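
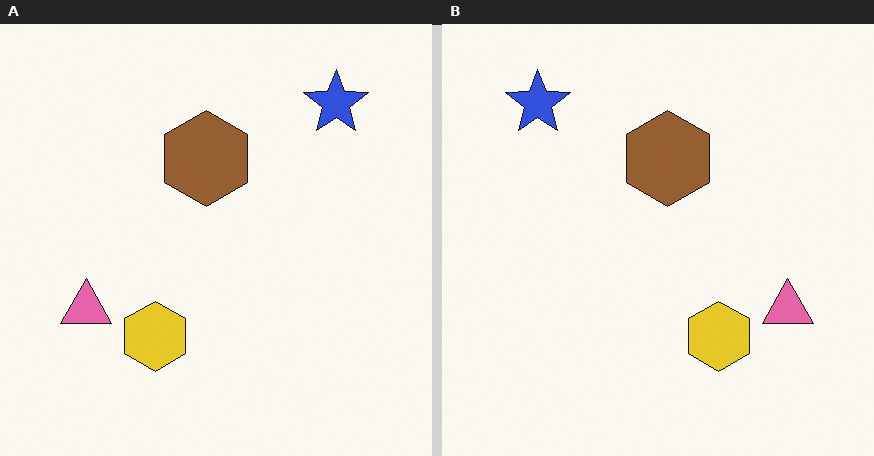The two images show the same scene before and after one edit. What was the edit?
The transformation is: flipped horizontally (left ↔ right).

The pink triangle is in the left of the left (A) image and the right of the right (B) — shapes on opposite sides of the vertical midline have swapped in a mirror flip.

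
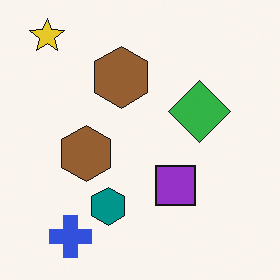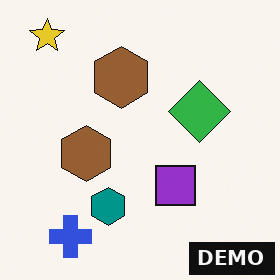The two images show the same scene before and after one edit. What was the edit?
It was watermarked with the text "DEMO" in the lower-right corner.

A dark label reading "DEMO" appears in the lower-right corner.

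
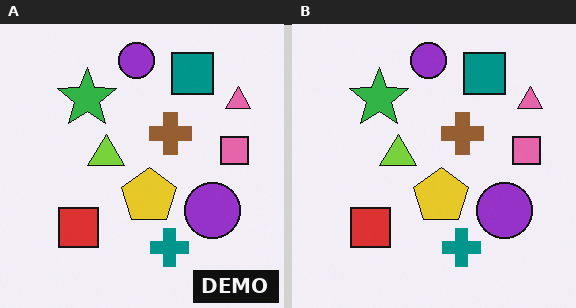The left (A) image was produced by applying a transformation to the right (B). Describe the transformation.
The left (A) image is the right (B) watermarked with the text "DEMO" in the lower-right corner.

A dark label reading "DEMO" appears in the lower-right corner.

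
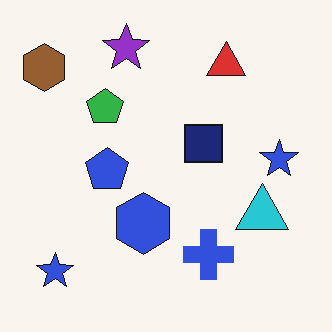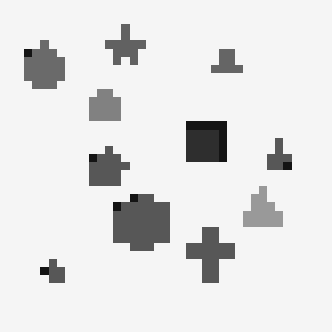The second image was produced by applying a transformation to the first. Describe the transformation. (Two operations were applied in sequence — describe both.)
The transformation is: pixelated into visible square blocks, then converted to grayscale.

Shapes are reduced to large square blocks; fine edges and outlines are lost — a downscale-then-upscale (mosaic) effect. All color is removed — every shape is now a shade of grey.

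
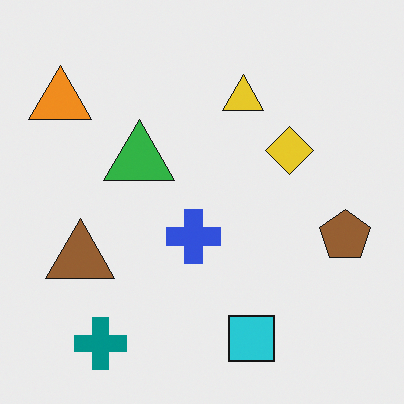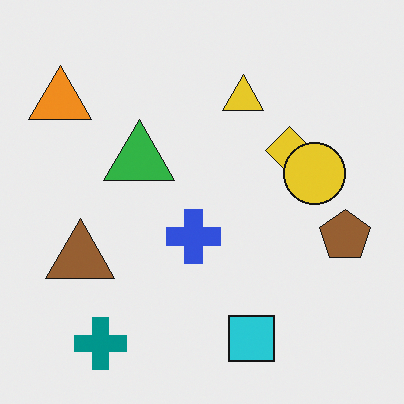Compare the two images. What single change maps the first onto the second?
Overlaid with an additional yellow circle.

A yellow circle appears in the second image that is absent from the first.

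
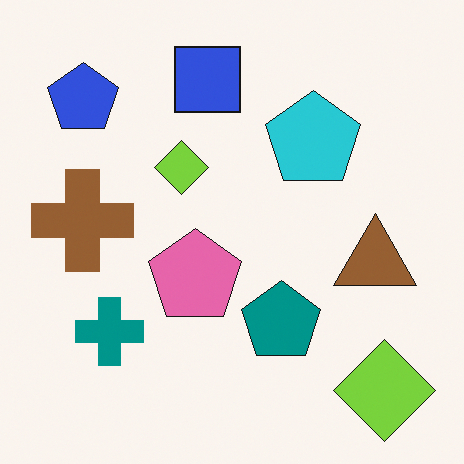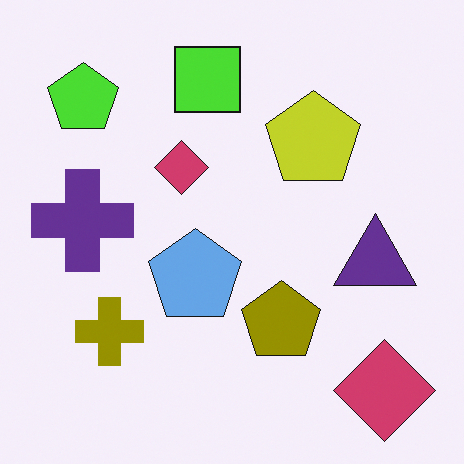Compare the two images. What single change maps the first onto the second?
It was hue-shifted by a large amount.

Every shape's color has rotated by the same amount around the hue wheel — a uniform hue shift.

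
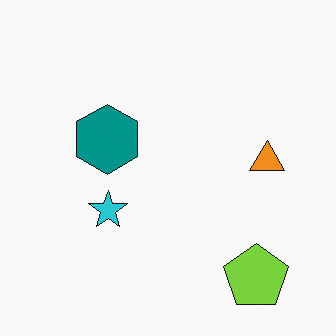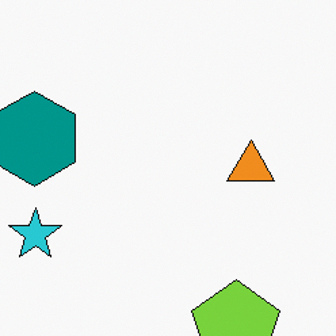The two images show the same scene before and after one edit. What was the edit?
The second image is the first cropped slightly and scaled back up.

The visible shapes are larger and the field of view is narrower; shapes near the original edges may be partly or wholly outside the frame — a crop-and-rescale.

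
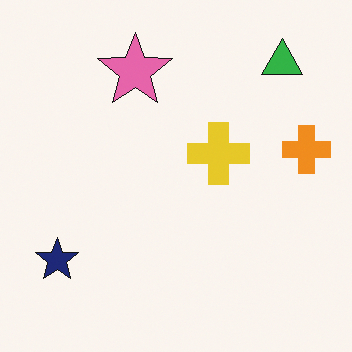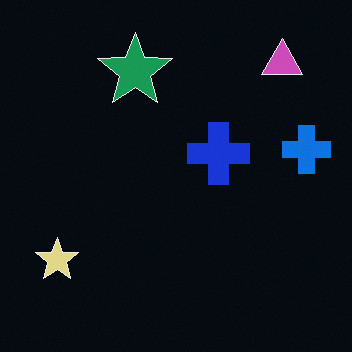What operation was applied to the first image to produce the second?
It was color-inverted (negative).

The light background has become dark and every shape's color is its complement — a photographic negative.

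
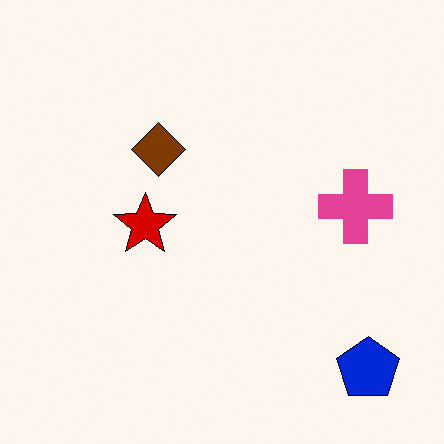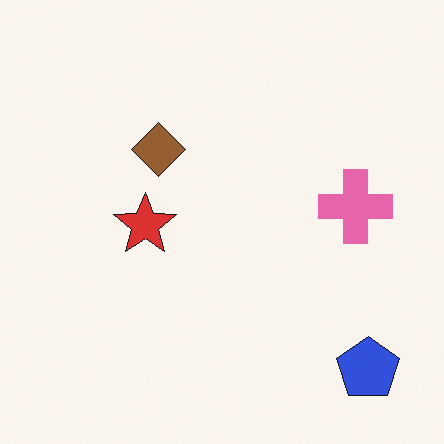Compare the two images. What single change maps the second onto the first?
The transformation is: given slightly increased contrast.

Tones are pushed away from mid-grey across the whole image — a global contrast change.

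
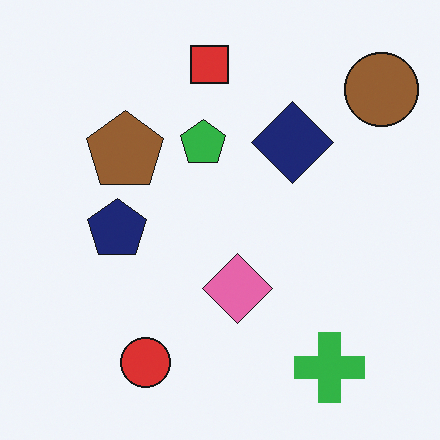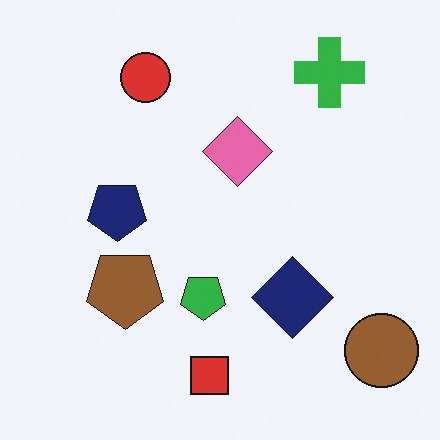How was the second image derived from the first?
The second image is the first flipped vertically (top ↔ bottom).

The red square is in the top of the first image and the bottom of the second — shapes on opposite sides of the horizontal midline have swapped in a mirror flip.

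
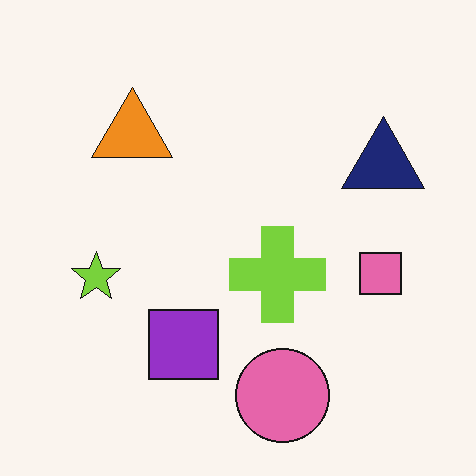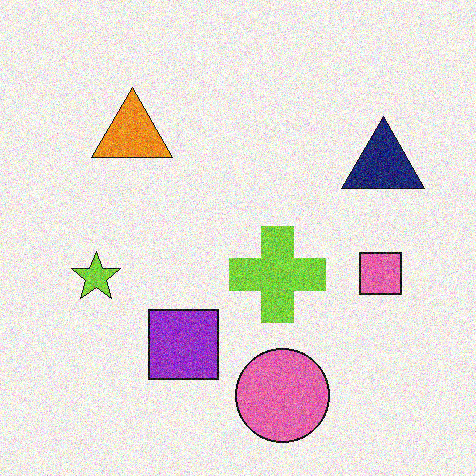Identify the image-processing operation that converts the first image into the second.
The second image is the first degraded with a thick layer of grain.

Random speckle covers the whole image, including the flat background.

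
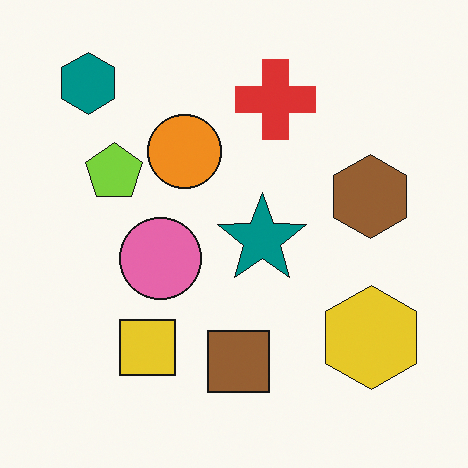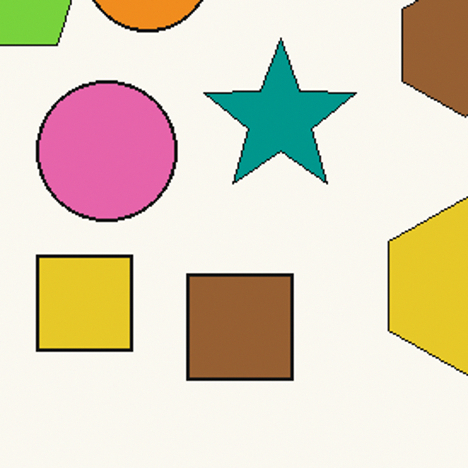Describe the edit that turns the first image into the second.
The image was cropped tightly and scaled back up.

The visible shapes are larger and the field of view is narrower; shapes near the original edges may be partly or wholly outside the frame — a crop-and-rescale.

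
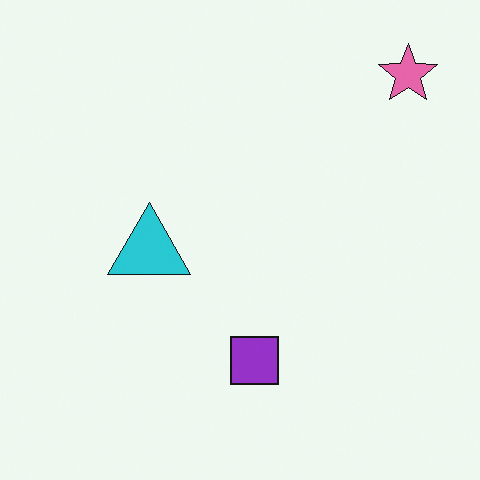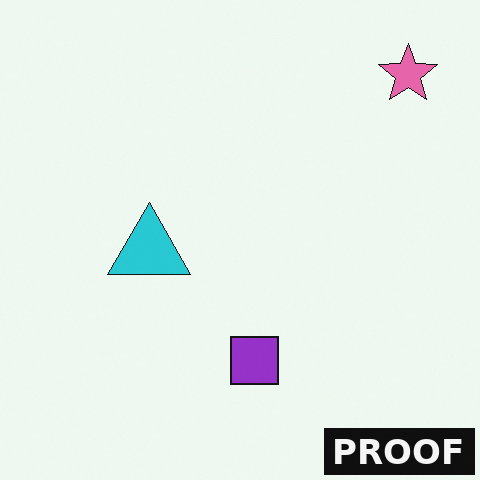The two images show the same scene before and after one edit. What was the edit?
This is the original image watermarked with the text "PROOF" in the lower-right corner.

A dark label reading "PROOF" appears in the lower-right corner.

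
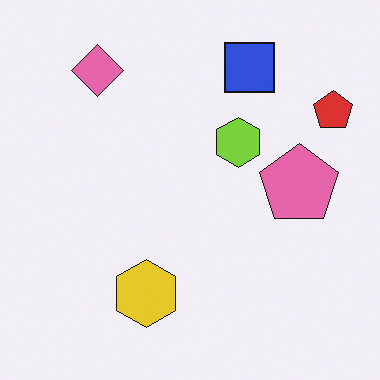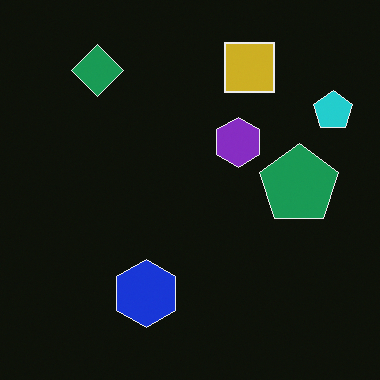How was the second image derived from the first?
Color-inverted (negative).

The light background has become dark and every shape's color is its complement — a photographic negative.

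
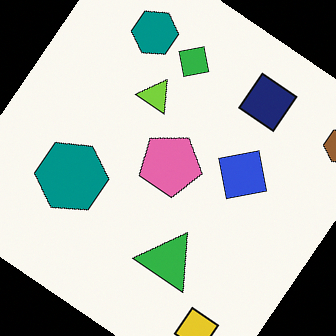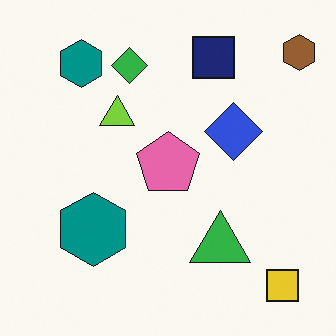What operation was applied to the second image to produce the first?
The first image is the second rotated clockwise by a large amount — several tens of degrees.

Every shape is tilted by the same angle and the image corners show triangular fill wedges — a whole-image rotation by a non-right angle.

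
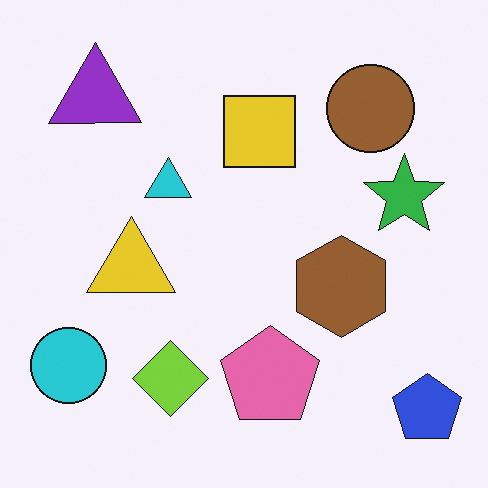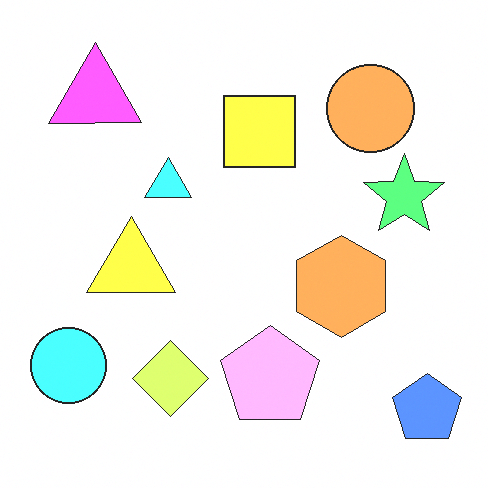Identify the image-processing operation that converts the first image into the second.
The second image is the first brightened a lot.

Every pixel — background and shapes alike — is uniformly brightened.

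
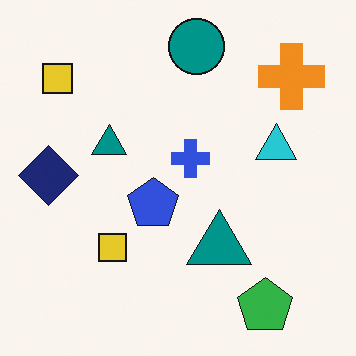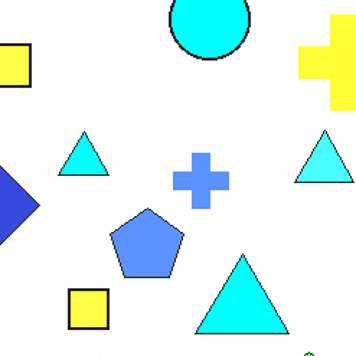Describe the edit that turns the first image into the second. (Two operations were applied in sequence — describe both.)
Noticeably brightened, then cropped slightly and scaled back up.

Every pixel — background and shapes alike — is uniformly brightened. The visible shapes are larger and the field of view is narrower; shapes near the original edges may be partly or wholly outside the frame — a crop-and-rescale.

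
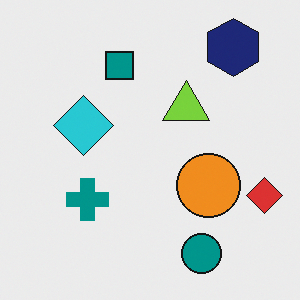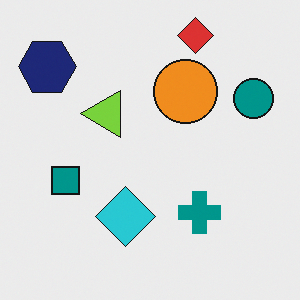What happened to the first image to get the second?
This is the original image rotated 90° counter-clockwise.

The navy hexagon sits in the top-right of the first image and the top-left of the second — consistent with a whole-image 90° counter-clockwise rotation.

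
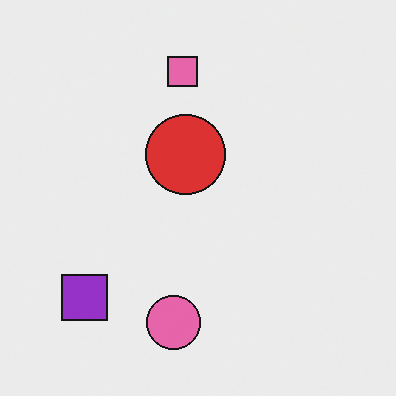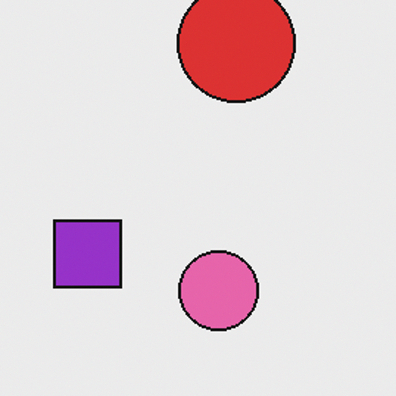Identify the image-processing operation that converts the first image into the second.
This is the original image cropped to a modestly smaller region and rescaled.

The visible shapes are larger and the field of view is narrower; shapes near the original edges may be partly or wholly outside the frame — a crop-and-rescale.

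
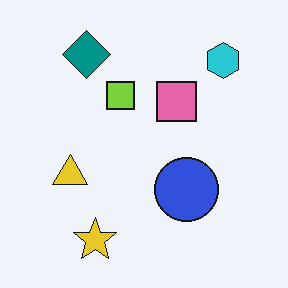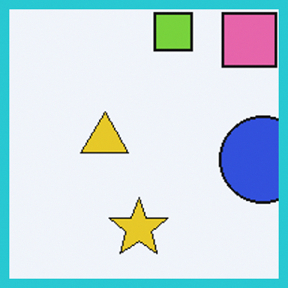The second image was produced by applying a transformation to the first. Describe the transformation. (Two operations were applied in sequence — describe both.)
The second image is the first cropped slightly and scaled back up, then framed with a cyan border.

The visible shapes are larger and the field of view is narrower; shapes near the original edges may be partly or wholly outside the frame — a crop-and-rescale. A solid cyan frame runs around the edge of the second image, with the content slightly shrunk inside it.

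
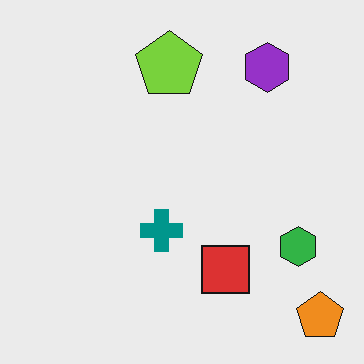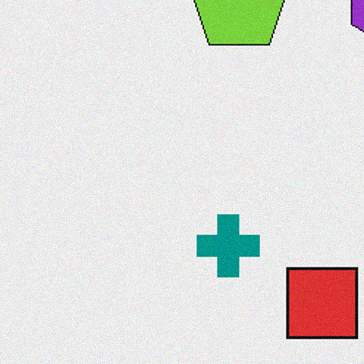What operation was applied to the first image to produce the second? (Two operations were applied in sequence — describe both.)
The transformation is: cropped to a modestly smaller region and rescaled, then degraded with a light layer of grain.

The visible shapes are larger and the field of view is narrower; shapes near the original edges may be partly or wholly outside the frame — a crop-and-rescale. Random speckle covers the whole image, including the flat background.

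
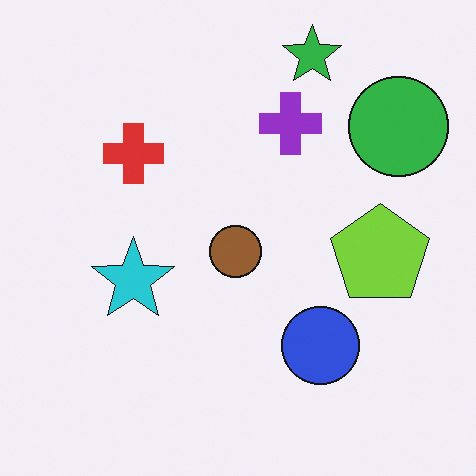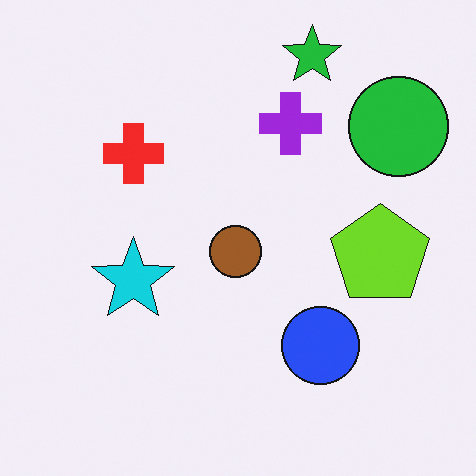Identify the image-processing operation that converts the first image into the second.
This is the original image slightly oversaturated.

All colors are more vivid — a global saturation change.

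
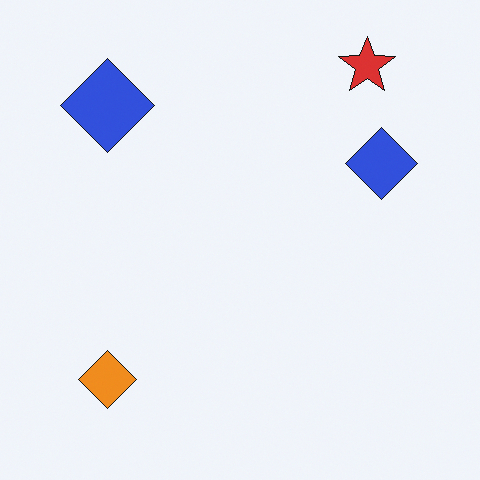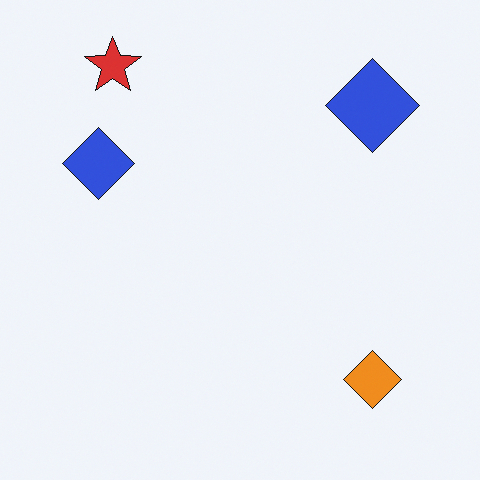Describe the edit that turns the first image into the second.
The image was flipped horizontally (left ↔ right).

The orange diamond is in the bottom-left of the first image and the bottom-right of the second — shapes on opposite sides of the vertical midline have swapped in a mirror flip.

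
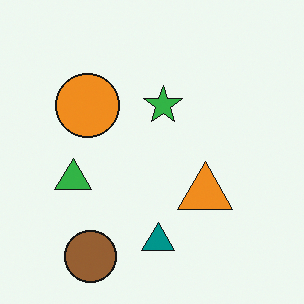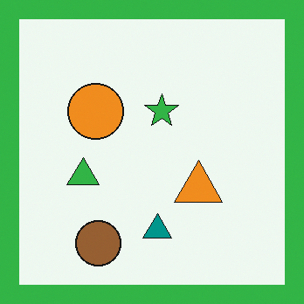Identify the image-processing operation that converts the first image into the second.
The second image is the first framed with a green border.

A solid green frame runs around the edge of the second image, with the content slightly shrunk inside it.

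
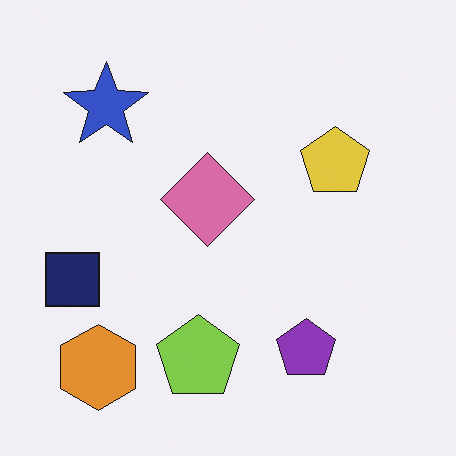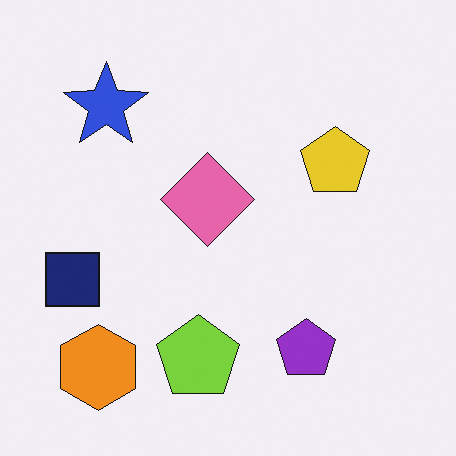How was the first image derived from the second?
This is the original image slightly desaturated.

All colors are more muted and greyish — a global saturation change.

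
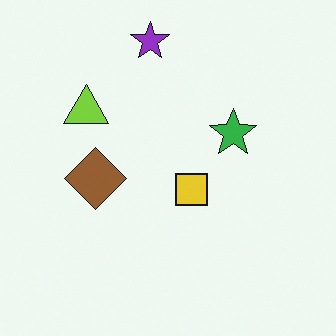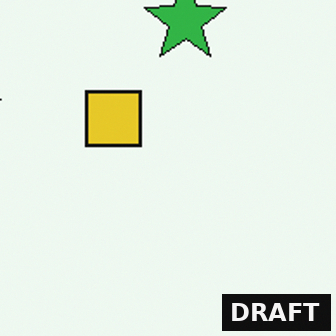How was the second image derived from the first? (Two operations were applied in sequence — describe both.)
Cropped to a noticeably smaller region and rescaled, then watermarked with the text "DRAFT" in the lower-right corner.

The visible shapes are larger and the field of view is narrower; shapes near the original edges may be partly or wholly outside the frame — a crop-and-rescale. A dark label reading "DRAFT" appears in the lower-right corner.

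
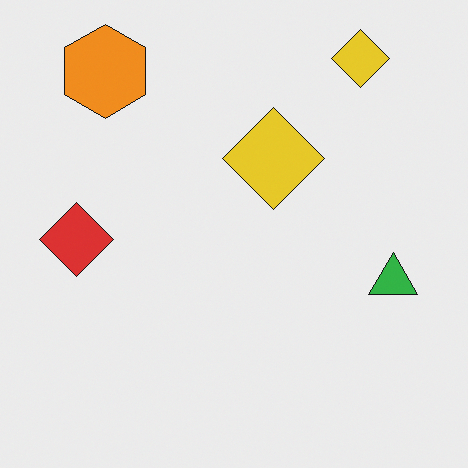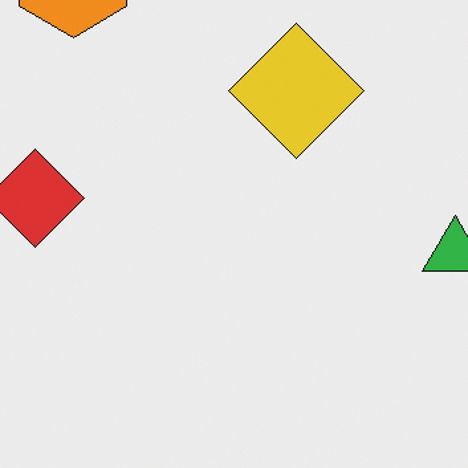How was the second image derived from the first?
The image was cropped to a modestly smaller region and rescaled.

The visible shapes are larger and the field of view is narrower; shapes near the original edges may be partly or wholly outside the frame — a crop-and-rescale.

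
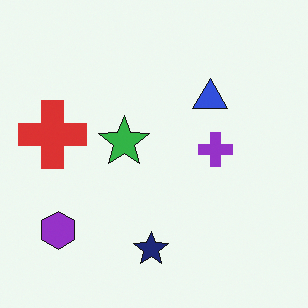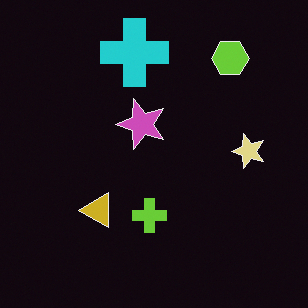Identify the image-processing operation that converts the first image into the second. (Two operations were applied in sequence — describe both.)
The transformation is: transposed (reflected across the top-left ↔ bottom-right diagonal), then color-inverted (negative).

Shapes have swapped their row and column positions — what was in the top-right is now in the bottom-left — a diagonal reflection. The light background has become dark and every shape's color is its complement — a photographic negative.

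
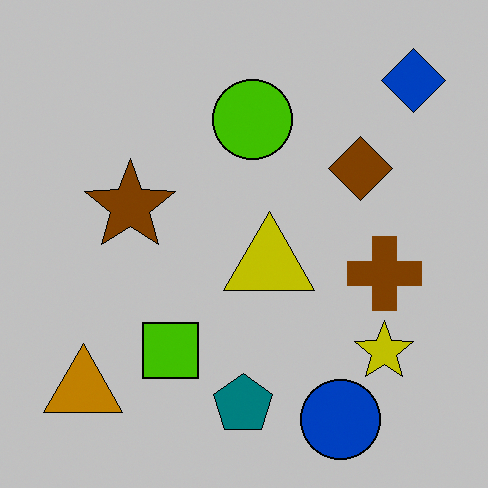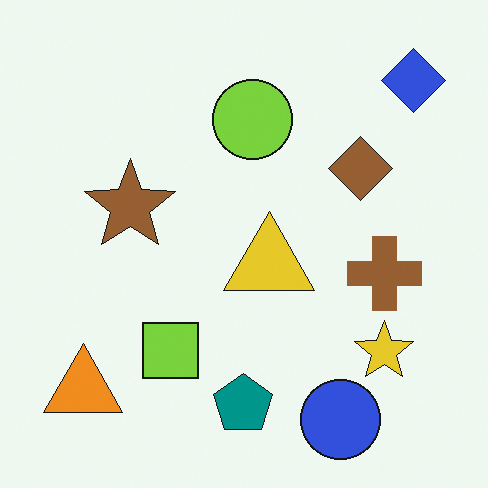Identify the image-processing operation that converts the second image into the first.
The transformation is: heavily posterized to just a handful of flat colors.

Each flat color has snapped to a coarser quantized level — most visibly, the near-white background has dropped to a flat grey.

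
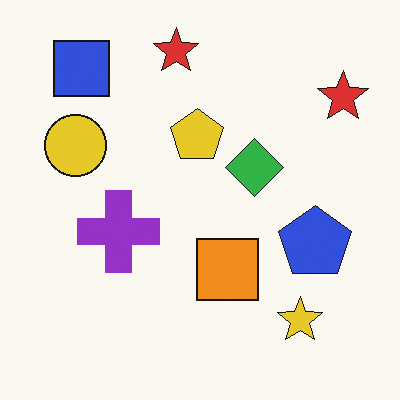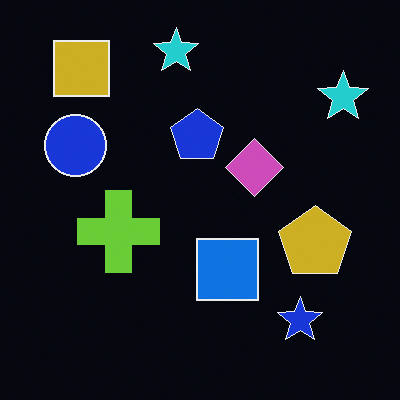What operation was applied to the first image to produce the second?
The image was color-inverted (negative).

The light background has become dark and every shape's color is its complement — a photographic negative.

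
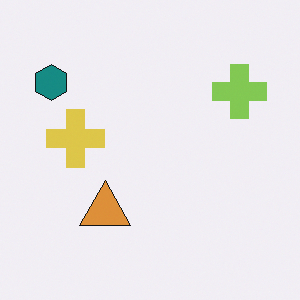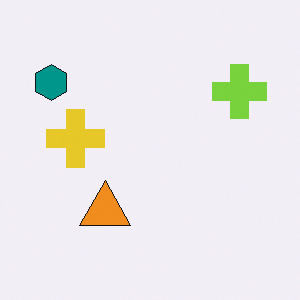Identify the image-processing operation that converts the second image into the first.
It was slightly desaturated.

All colors are more muted and greyish — a global saturation change.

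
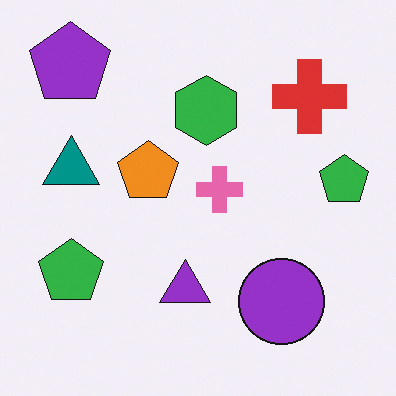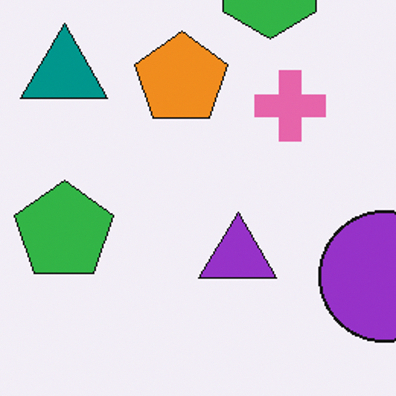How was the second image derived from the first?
Cropped to a modestly smaller region and rescaled.

The visible shapes are larger and the field of view is narrower; shapes near the original edges may be partly or wholly outside the frame — a crop-and-rescale.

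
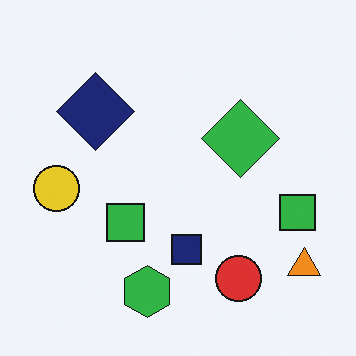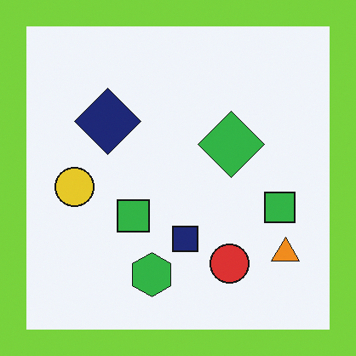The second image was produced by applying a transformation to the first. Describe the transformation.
The second image is the first framed with a lime border.

A solid lime frame runs around the edge of the second image, with the content slightly shrunk inside it.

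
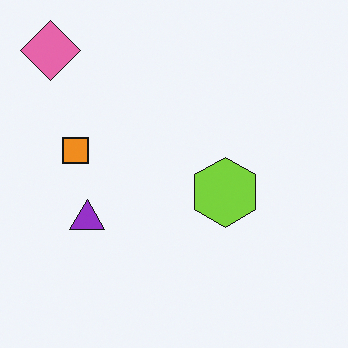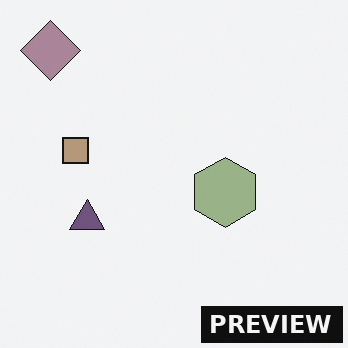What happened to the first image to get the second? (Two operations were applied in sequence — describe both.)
Made much more muted (saturation change), then watermarked with the text "PREVIEW" in the lower-right corner.

All colors are more muted and greyish — a global saturation change. A dark label reading "PREVIEW" appears in the lower-right corner.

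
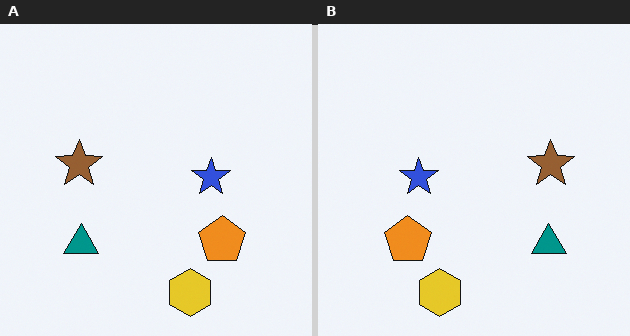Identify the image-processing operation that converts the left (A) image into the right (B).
The image was flipped horizontally (left ↔ right).

The brown star is in the left of the left (A) image and the right of the right (B) — shapes on opposite sides of the vertical midline have swapped in a mirror flip.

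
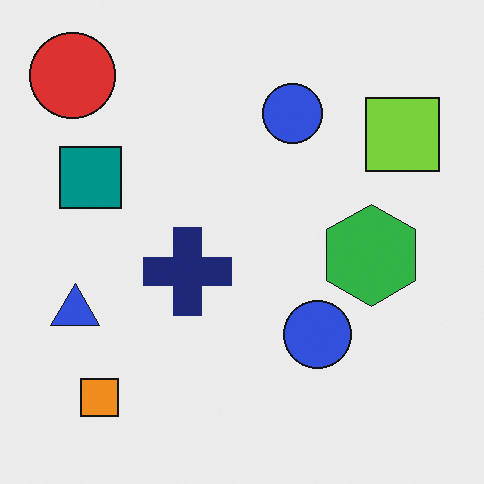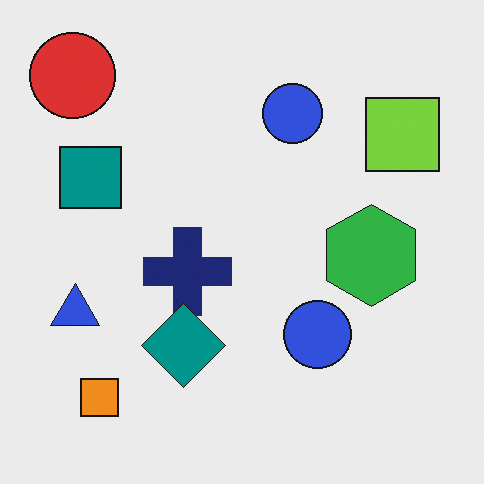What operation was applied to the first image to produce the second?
It was overlaid with an additional teal diamond.

A teal diamond appears in the second image that is absent from the first.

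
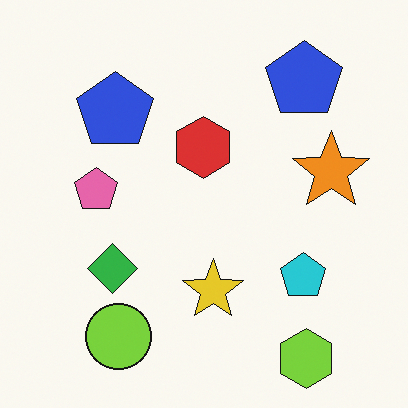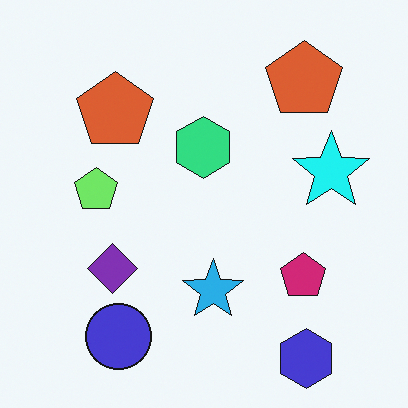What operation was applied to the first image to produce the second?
The image was hue-shifted by a moderate amount.

Every shape's color has rotated by the same amount around the hue wheel — a uniform hue shift.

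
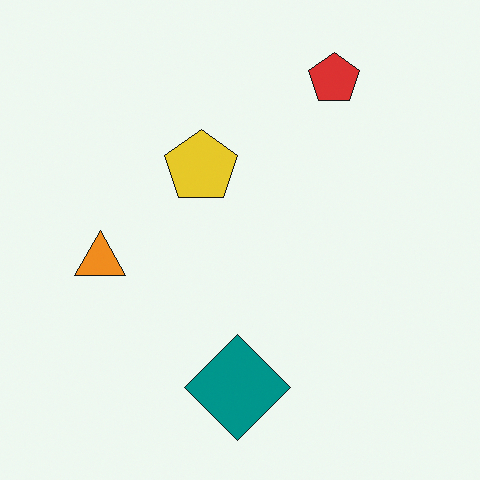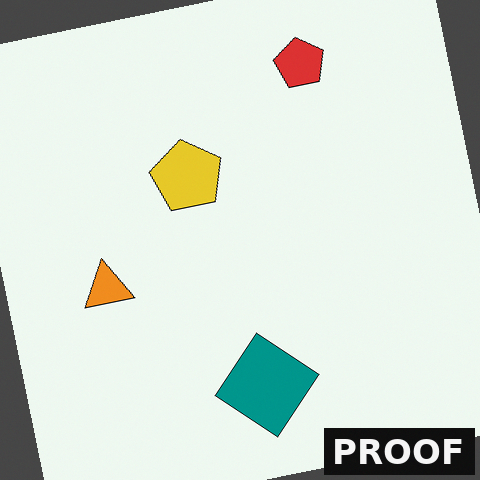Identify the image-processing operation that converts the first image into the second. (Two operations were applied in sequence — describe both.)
The second image is the first rotated counter-clockwise by a slight angle, then watermarked with the text "PROOF" in the lower-right corner.

Every shape is tilted by the same angle and the image corners show triangular fill wedges — a whole-image rotation by a non-right angle. A dark label reading "PROOF" appears in the lower-right corner.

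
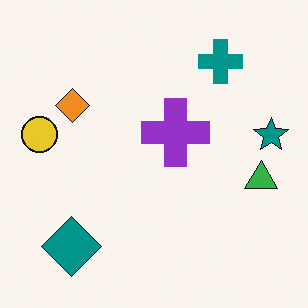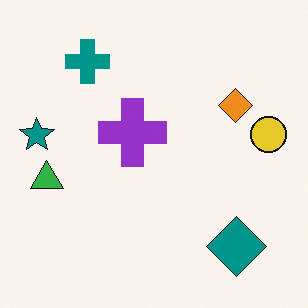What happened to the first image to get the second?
The second image is the first flipped horizontally (left ↔ right).

The teal star is in the right of the first image and the left of the second — shapes on opposite sides of the vertical midline have swapped in a mirror flip.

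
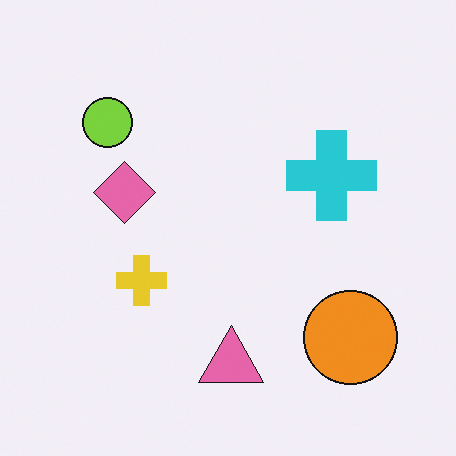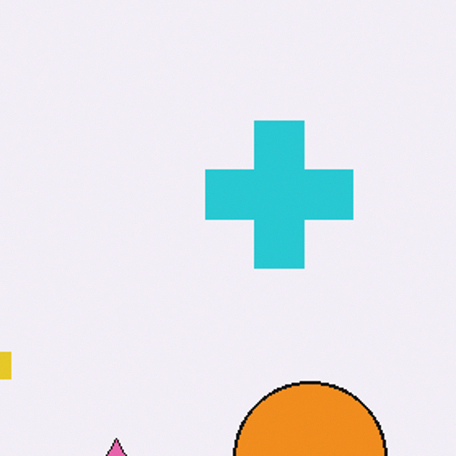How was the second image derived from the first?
The image was cropped tightly and scaled back up.

The visible shapes are larger and the field of view is narrower; shapes near the original edges may be partly or wholly outside the frame — a crop-and-rescale.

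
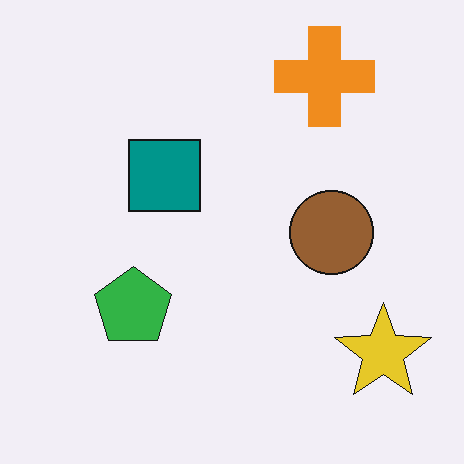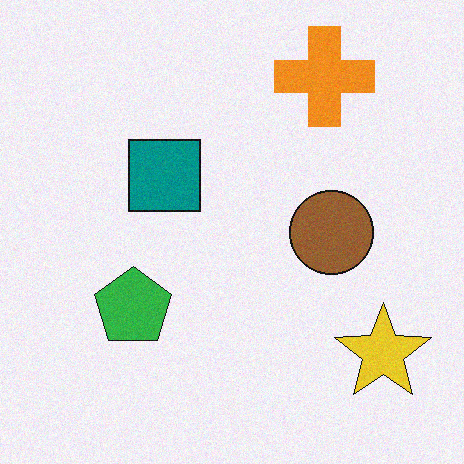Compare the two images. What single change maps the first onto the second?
Degraded with light additive noise.

Random speckle covers the whole image, including the flat background.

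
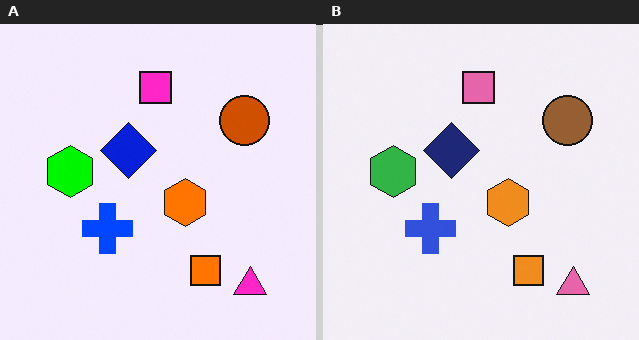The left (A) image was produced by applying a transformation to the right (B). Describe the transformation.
This is the original image heavily oversaturated.

All colors are more vivid — a global saturation change.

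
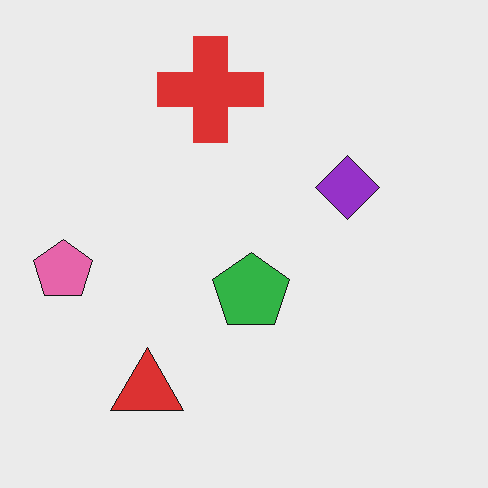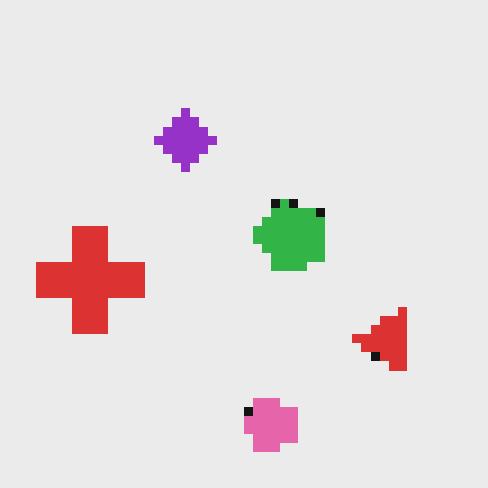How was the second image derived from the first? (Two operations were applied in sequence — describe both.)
The image was rotated 90° counter-clockwise, then heavily pixelated into large blocks.

The pink pentagon sits in the left of the first image and the bottom of the second — consistent with a whole-image 90° counter-clockwise rotation. Shapes are reduced to large square blocks; fine edges and outlines are lost — a downscale-then-upscale (mosaic) effect.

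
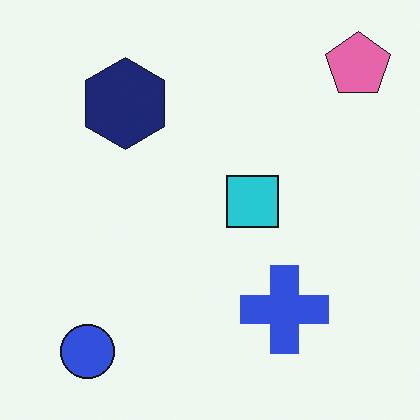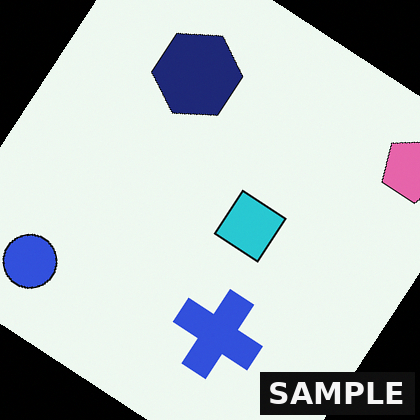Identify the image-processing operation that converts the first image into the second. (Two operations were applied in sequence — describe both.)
The image was rotated clockwise by a large amount — several tens of degrees, then watermarked with the text "SAMPLE" in the lower-right corner.

Every shape is tilted by the same angle and the image corners show triangular fill wedges — a whole-image rotation by a non-right angle. A dark label reading "SAMPLE" appears in the lower-right corner.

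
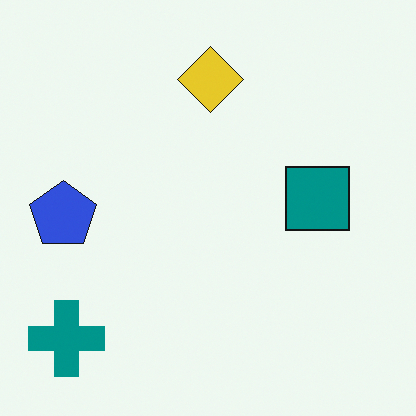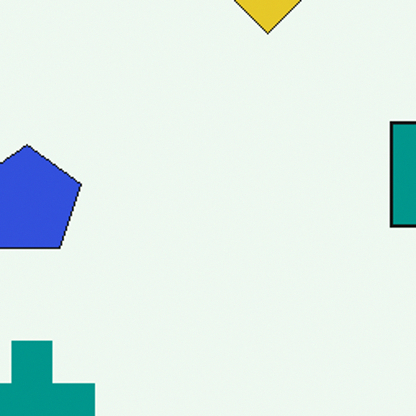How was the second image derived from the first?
Cropped tightly and scaled back up.

The visible shapes are larger and the field of view is narrower; shapes near the original edges may be partly or wholly outside the frame — a crop-and-rescale.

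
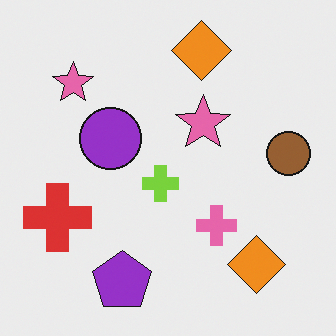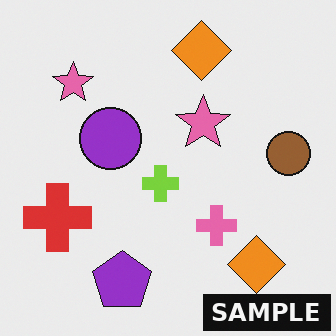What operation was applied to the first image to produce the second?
It was watermarked with the text "SAMPLE" in the lower-right corner.

A dark label reading "SAMPLE" appears in the lower-right corner.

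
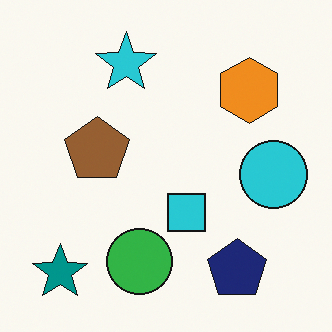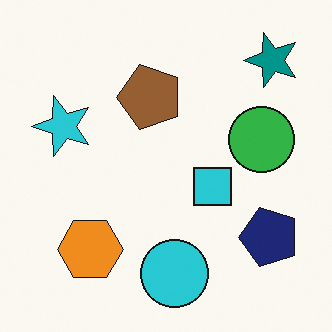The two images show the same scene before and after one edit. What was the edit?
The transformation is: transposed (reflected across the top-left ↔ bottom-right diagonal).

Shapes have swapped their row and column positions — what was in the top-right is now in the bottom-left — a diagonal reflection.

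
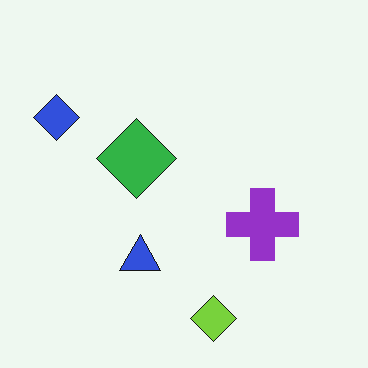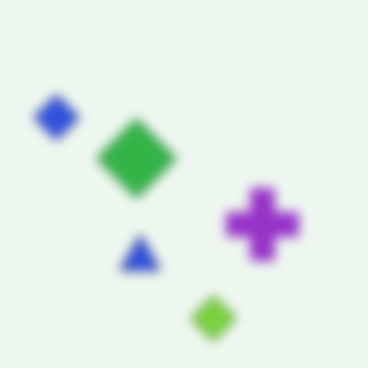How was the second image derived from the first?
Heavily blurred.

Shape edges and outlines are uniformly softened across the whole image.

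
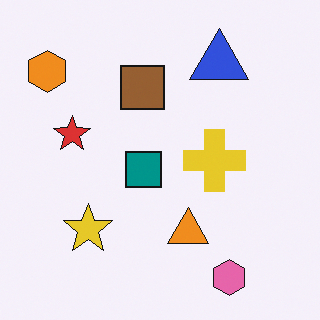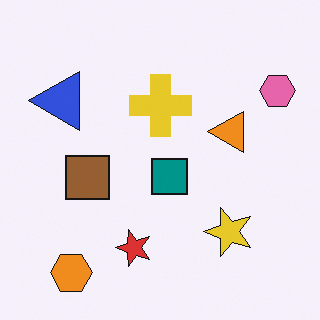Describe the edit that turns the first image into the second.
The second image is the first rotated 90° counter-clockwise.

The orange hexagon sits in the top-left of the first image and the bottom-left of the second — consistent with a whole-image 90° counter-clockwise rotation.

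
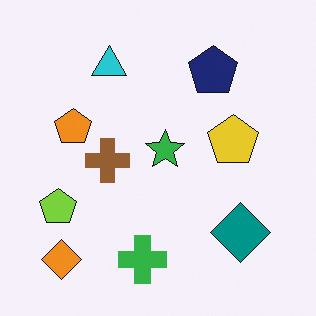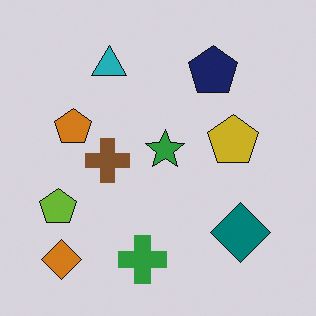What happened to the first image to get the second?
Darkened a little.

Every pixel — background and shapes alike — is uniformly darkened.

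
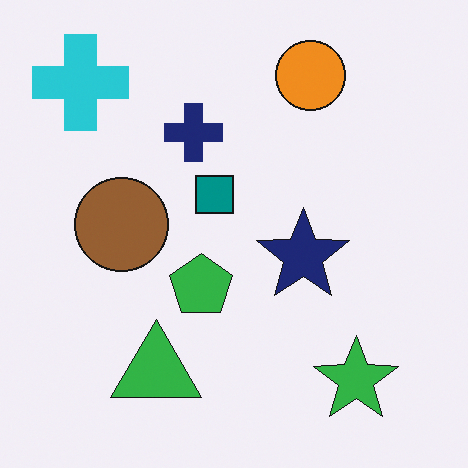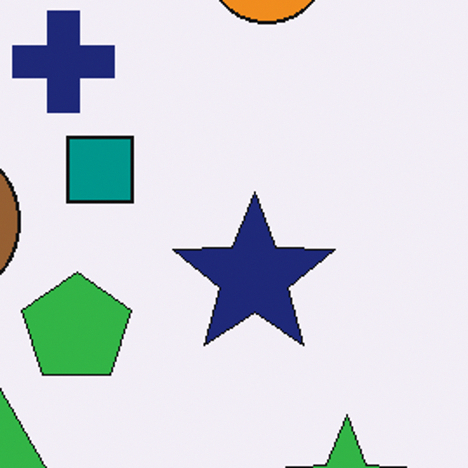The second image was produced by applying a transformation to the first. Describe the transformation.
The transformation is: cropped to a noticeably smaller region and rescaled.

The visible shapes are larger and the field of view is narrower; shapes near the original edges may be partly or wholly outside the frame — a crop-and-rescale.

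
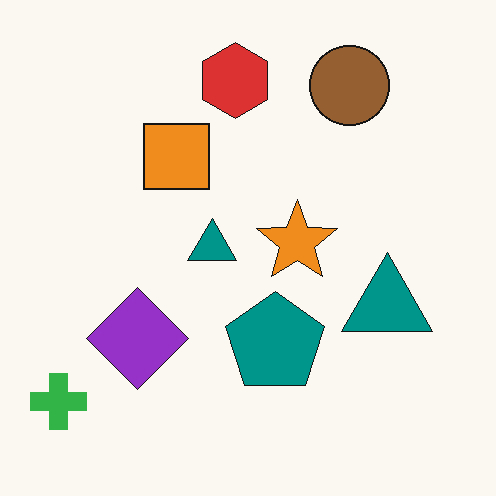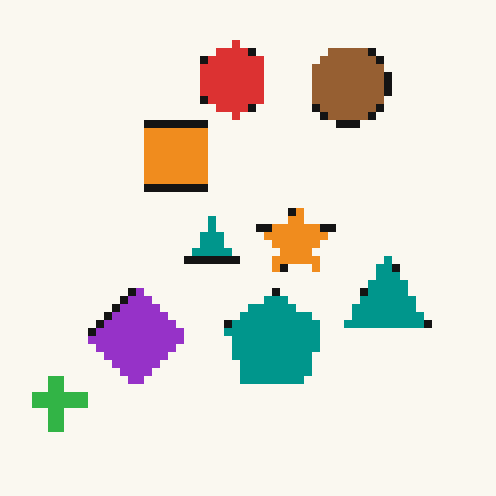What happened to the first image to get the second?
This is the original image pixelated into visible square blocks.

Shapes are reduced to large square blocks; fine edges and outlines are lost — a downscale-then-upscale (mosaic) effect.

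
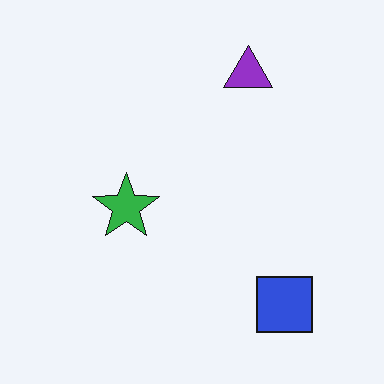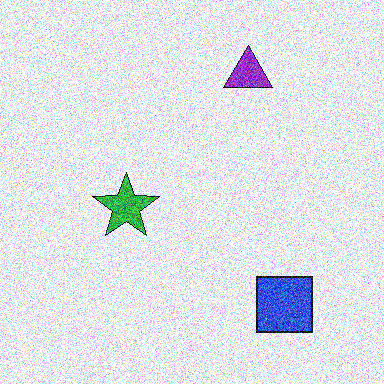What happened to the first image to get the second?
This is the original image degraded with a thick layer of grain.

Random speckle covers the whole image, including the flat background.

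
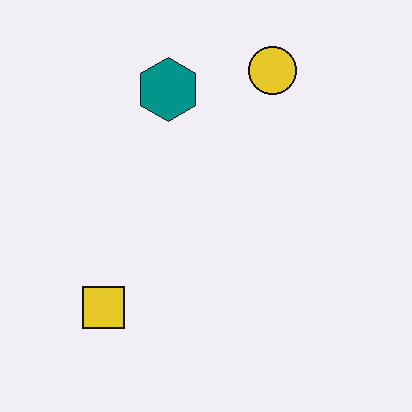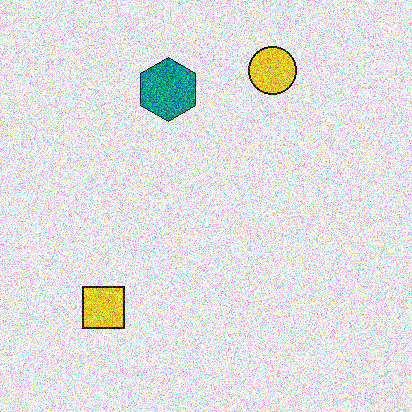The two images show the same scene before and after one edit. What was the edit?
It was degraded with heavy additive noise.

Random speckle covers the whole image, including the flat background.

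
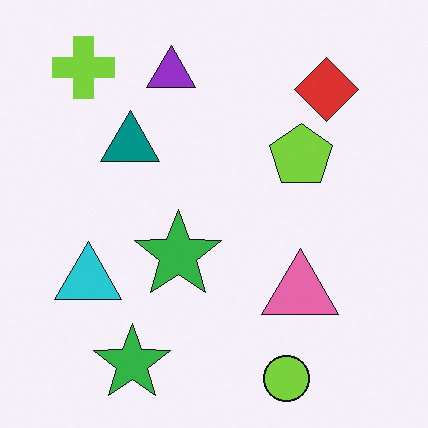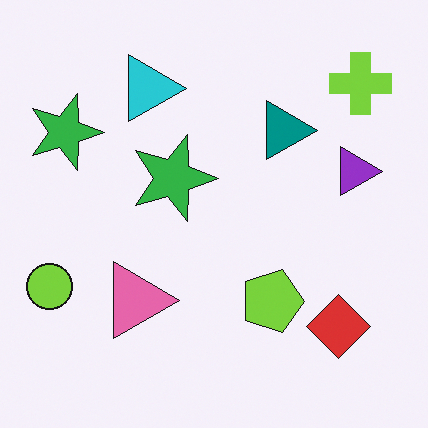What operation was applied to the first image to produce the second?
It was rotated 90° clockwise.

The lime cross sits in the top-left of the first image and the top-right of the second — consistent with a whole-image 90° clockwise rotation.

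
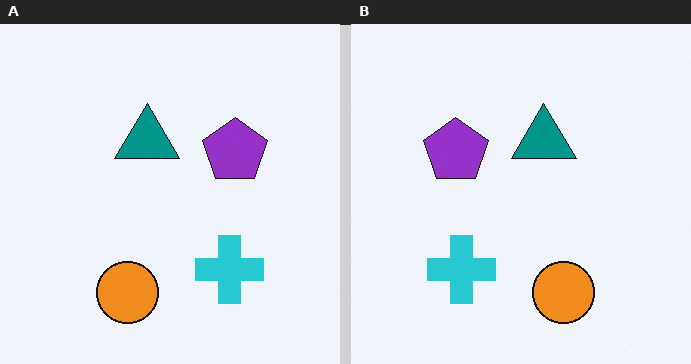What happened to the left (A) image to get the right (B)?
This is the original image flipped horizontally (left ↔ right).

The purple pentagon is in the right of the left (A) image and the left of the right (B) — shapes on opposite sides of the vertical midline have swapped in a mirror flip.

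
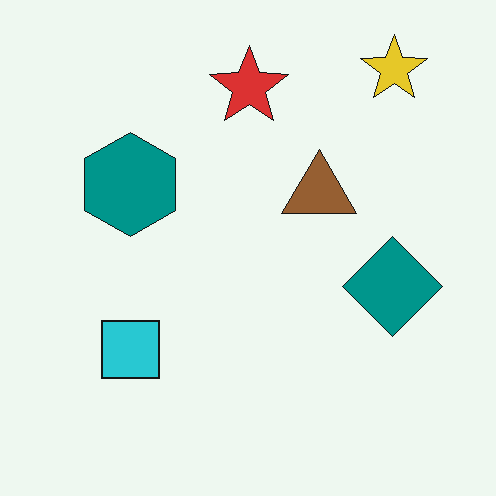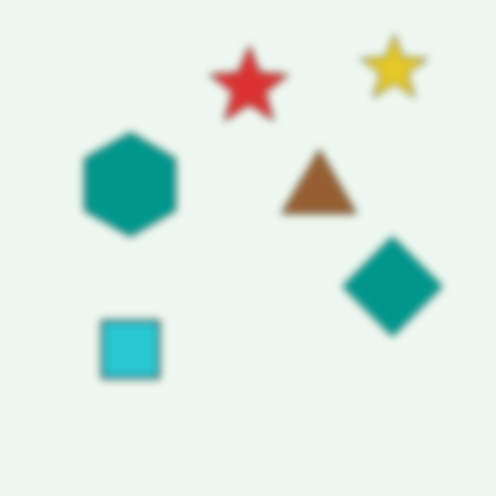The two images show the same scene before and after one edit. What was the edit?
It was noticeably gaussian-blurred.

Shape edges and outlines are uniformly softened across the whole image.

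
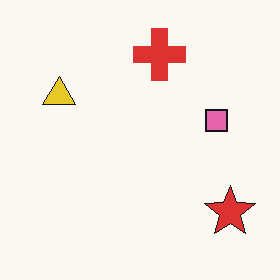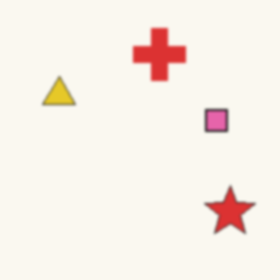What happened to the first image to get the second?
This is the original image slightly softened.

Shape edges and outlines are uniformly softened across the whole image.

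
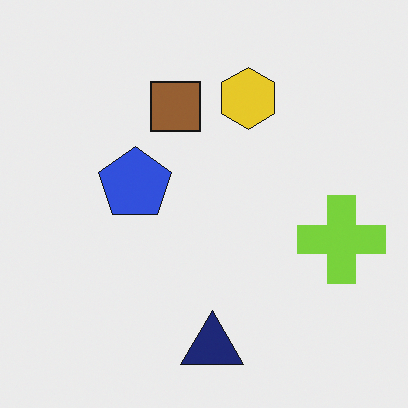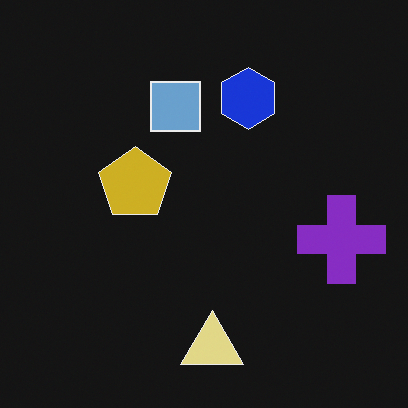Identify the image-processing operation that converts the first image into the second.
The image was color-inverted (negative).

The light background has become dark and every shape's color is its complement — a photographic negative.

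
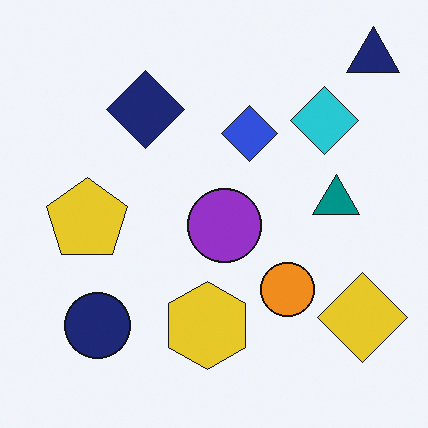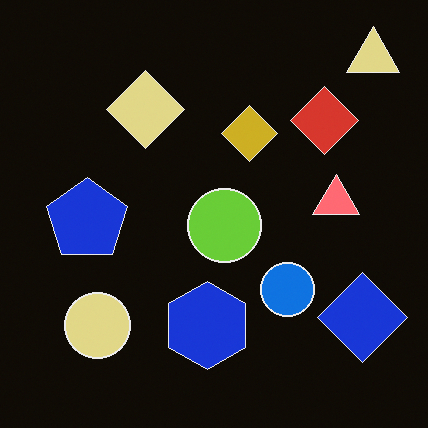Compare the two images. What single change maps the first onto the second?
The image was color-inverted (negative).

The light background has become dark and every shape's color is its complement — a photographic negative.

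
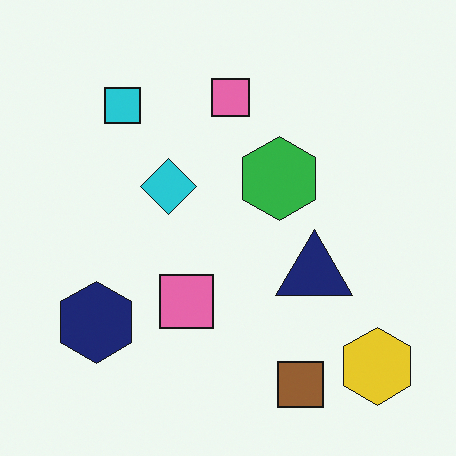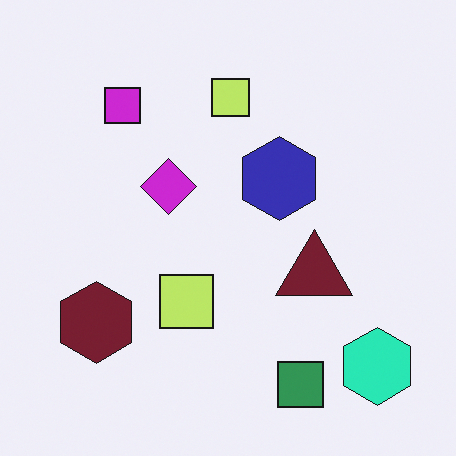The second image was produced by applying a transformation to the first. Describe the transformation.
It was hue-shifted through roughly a third of the color wheel.

Every shape's color has rotated by the same amount around the hue wheel — a uniform hue shift.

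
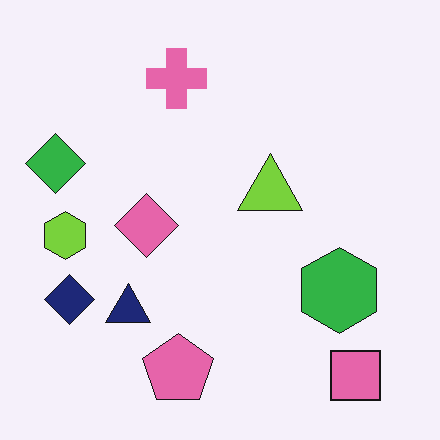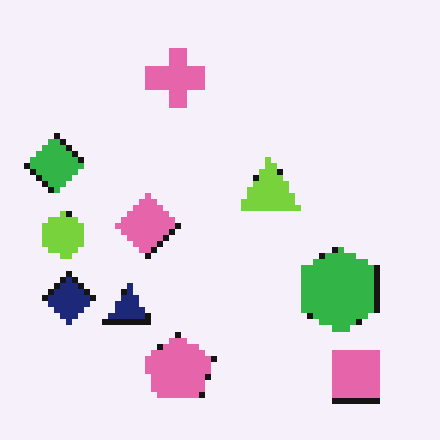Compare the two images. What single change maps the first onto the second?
It was pixelated into visible square blocks.

Shapes are reduced to large square blocks; fine edges and outlines are lost — a downscale-then-upscale (mosaic) effect.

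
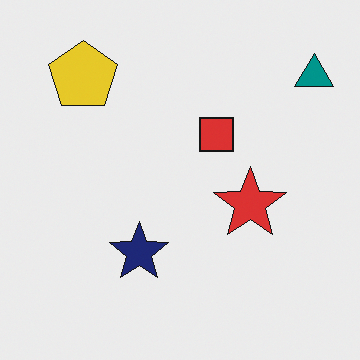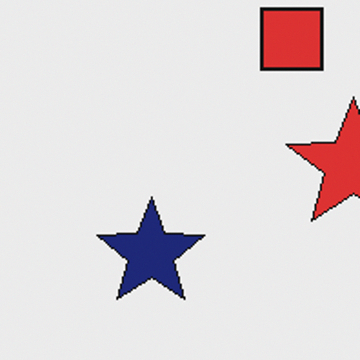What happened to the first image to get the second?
The image was cropped tightly and scaled back up.

The visible shapes are larger and the field of view is narrower; shapes near the original edges may be partly or wholly outside the frame — a crop-and-rescale.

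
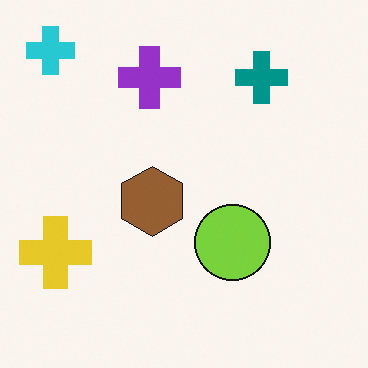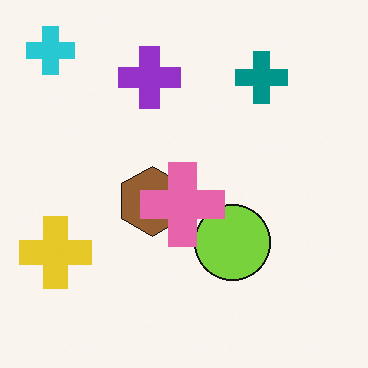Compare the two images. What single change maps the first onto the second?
Overlaid with an additional pink cross.

A pink cross appears in the second image that is absent from the first.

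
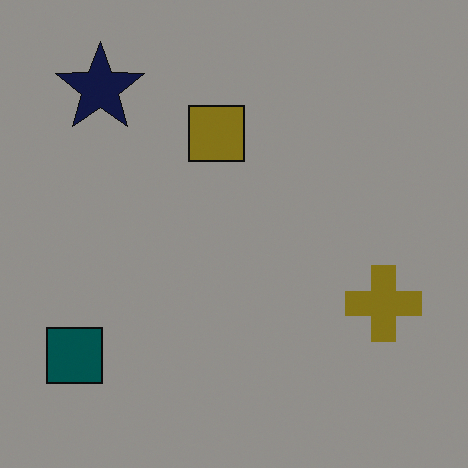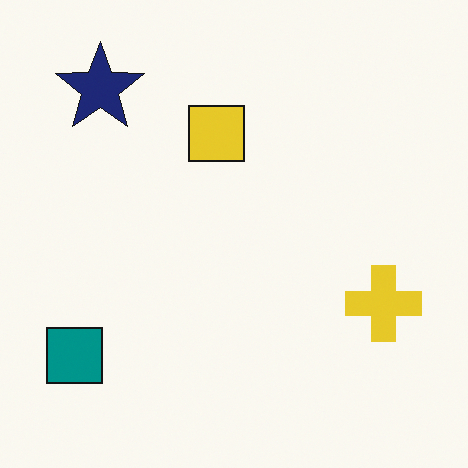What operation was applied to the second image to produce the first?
This is the original image darkened a lot.

Every pixel — background and shapes alike — is uniformly darkened.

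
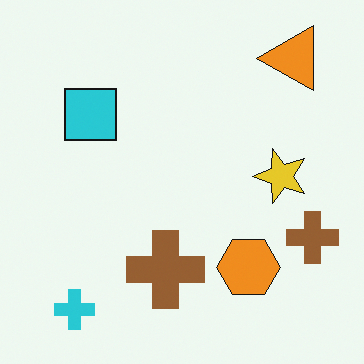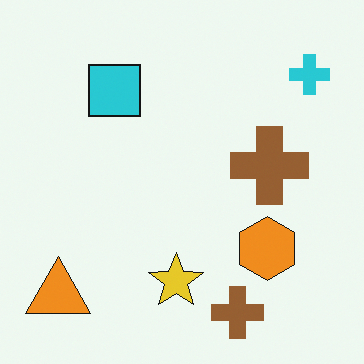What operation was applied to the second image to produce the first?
This is the original image transposed (reflected across the top-left ↔ bottom-right diagonal).

Shapes have swapped their row and column positions — what was in the top-right is now in the bottom-left — a diagonal reflection.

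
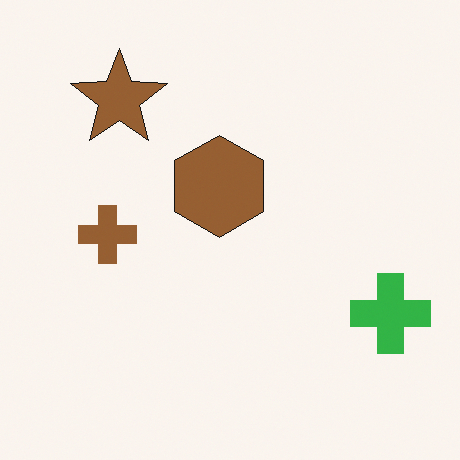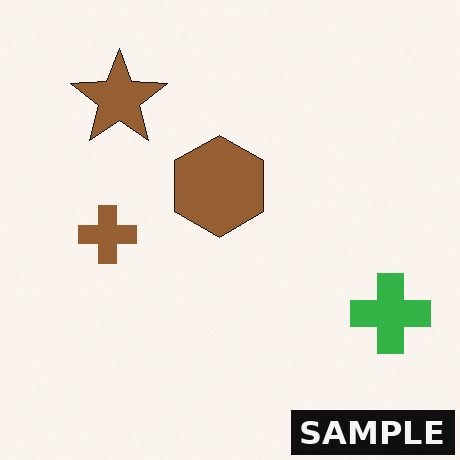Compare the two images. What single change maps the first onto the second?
It was watermarked with the text "SAMPLE" in the lower-right corner.

A dark label reading "SAMPLE" appears in the lower-right corner.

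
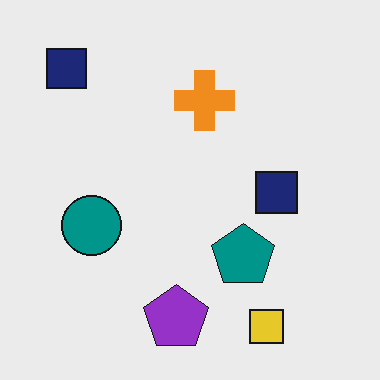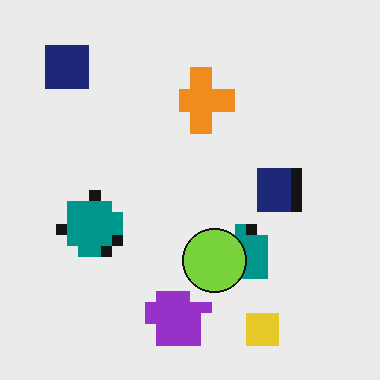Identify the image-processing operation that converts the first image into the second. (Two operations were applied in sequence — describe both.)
The transformation is: heavily pixelated into large blocks, then overlaid with an additional lime circle.

Shapes are reduced to large square blocks; fine edges and outlines are lost — a downscale-then-upscale (mosaic) effect. A lime circle appears in the second image that is absent from the first.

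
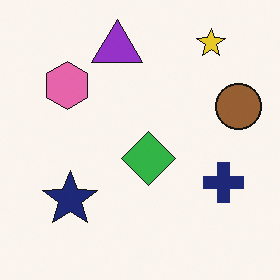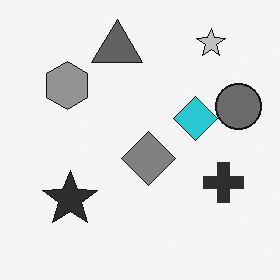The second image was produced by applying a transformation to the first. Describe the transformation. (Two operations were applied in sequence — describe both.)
Converted to grayscale, then overlaid with an additional cyan diamond.

All color is removed — every shape is now a shade of grey. A cyan diamond appears in the second image that is absent from the first.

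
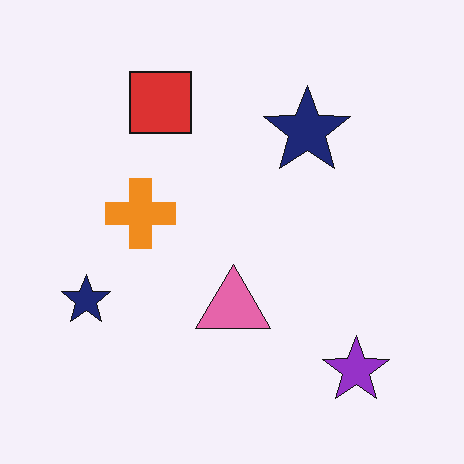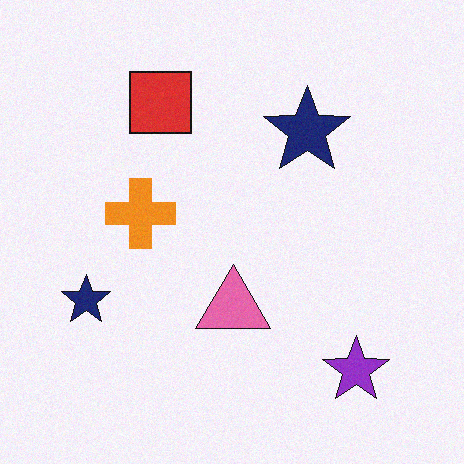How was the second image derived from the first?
Degraded with light additive noise.

Random speckle covers the whole image, including the flat background.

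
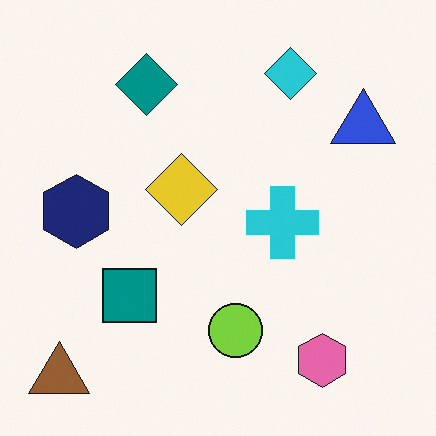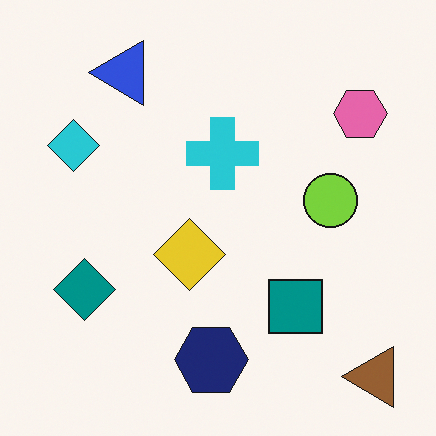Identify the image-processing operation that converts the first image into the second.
It was rotated 90° counter-clockwise.

The brown triangle sits in the bottom-left of the first image and the bottom-right of the second — consistent with a whole-image 90° counter-clockwise rotation.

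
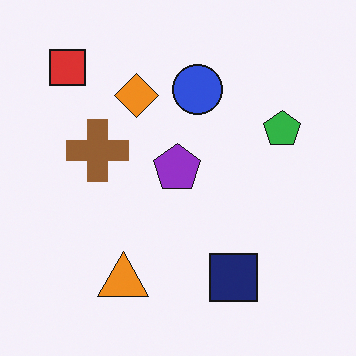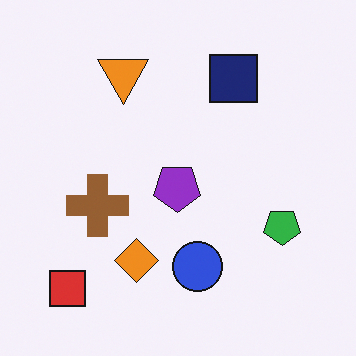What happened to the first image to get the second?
The image was flipped vertically (top ↔ bottom).

The red square is in the top-left of the first image and the bottom-left of the second — shapes on opposite sides of the horizontal midline have swapped in a mirror flip.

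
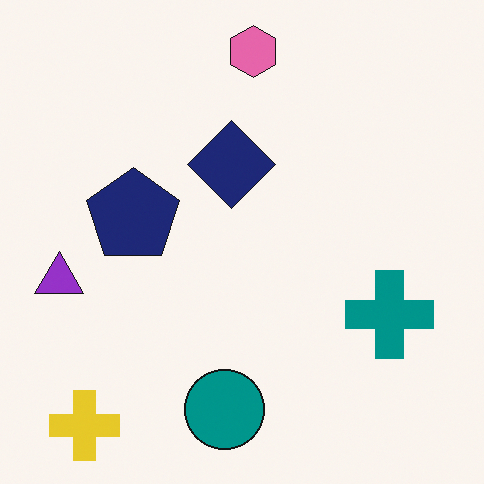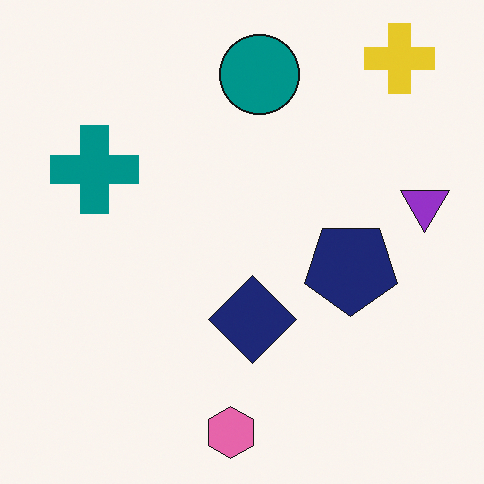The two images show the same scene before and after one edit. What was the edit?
The transformation is: rotated 180°.

The yellow cross sits in the bottom-left of the first image and the top-right of the second — consistent with a whole-image 180° rotation.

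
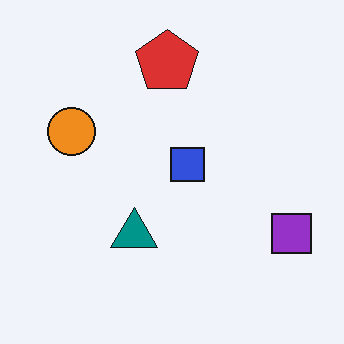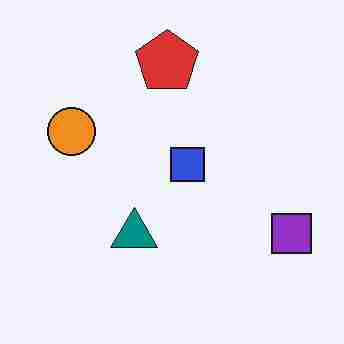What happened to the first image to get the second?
Degraded with heavy JPEG compression.

Blocky 8×8 compression artifacts appear around shape edges and the flat background shows ringing — characteristic JPEG degradation.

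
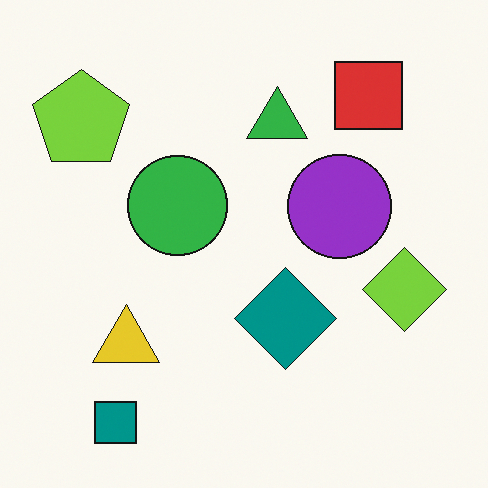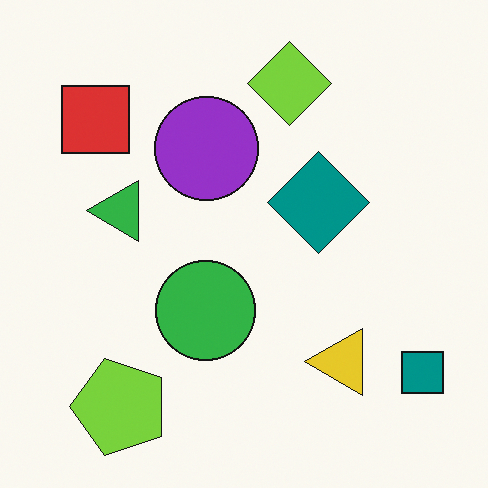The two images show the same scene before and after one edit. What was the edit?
This is the original image rotated 90° counter-clockwise.

The teal square sits in the bottom-left of the first image and the bottom-right of the second — consistent with a whole-image 90° counter-clockwise rotation.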